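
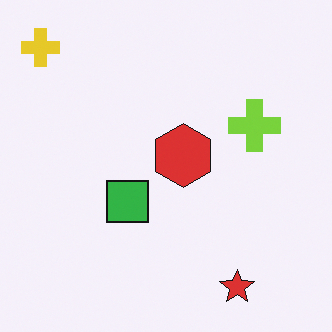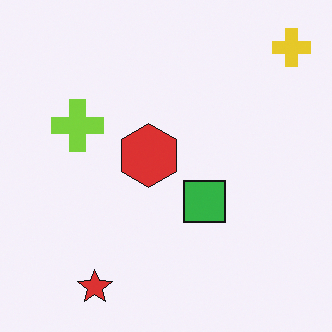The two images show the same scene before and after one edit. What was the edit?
Flipped horizontally (left ↔ right).

The yellow cross is in the top-left of the first image and the top-right of the second — shapes on opposite sides of the vertical midline have swapped in a mirror flip.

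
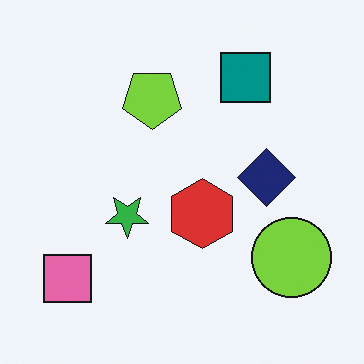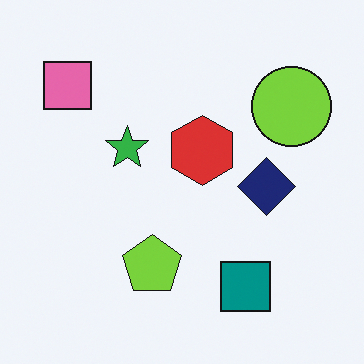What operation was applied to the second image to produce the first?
This is the original image flipped vertically (top ↔ bottom).

The teal square is in the bottom-right of the second image and the top-right of the first — shapes on opposite sides of the horizontal midline have swapped in a mirror flip.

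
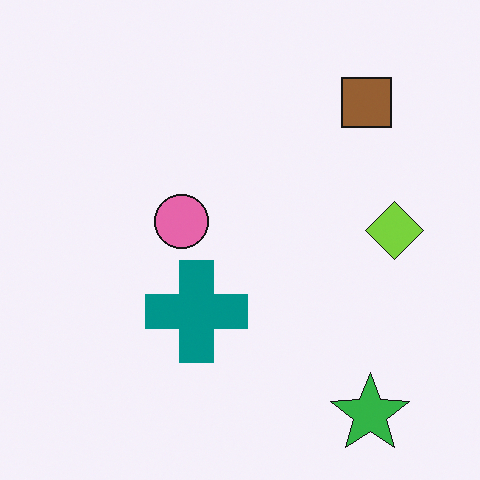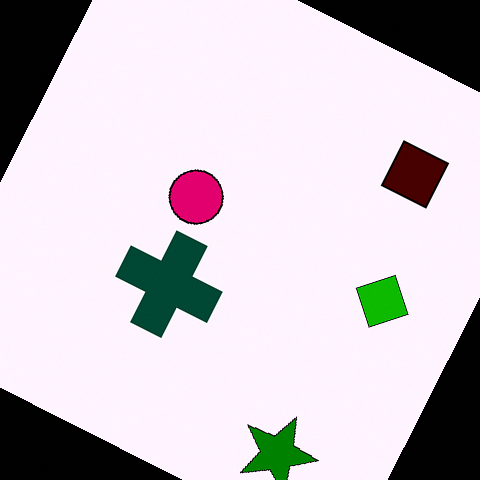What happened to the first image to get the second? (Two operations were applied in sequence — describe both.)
The second image is the first given much higher contrast, then rotated clockwise by a moderate amount.

Tones are pushed away from mid-grey across the whole image — a global contrast change. Every shape is tilted by the same angle and the image corners show triangular fill wedges — a whole-image rotation by a non-right angle.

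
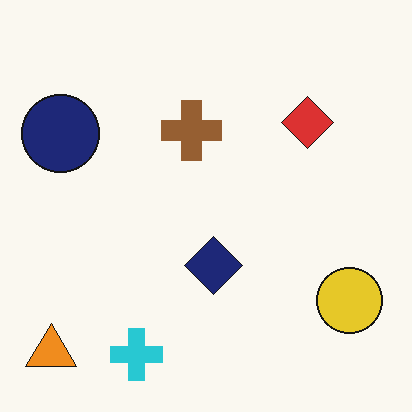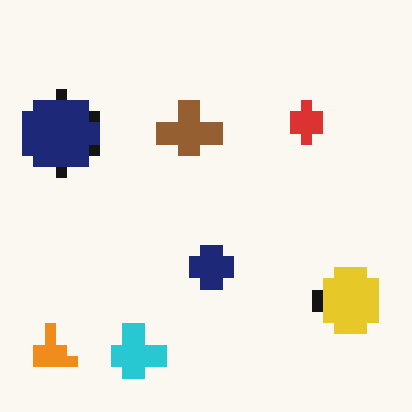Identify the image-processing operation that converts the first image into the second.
It was coarsely pixelated.

Shapes are reduced to large square blocks; fine edges and outlines are lost — a downscale-then-upscale (mosaic) effect.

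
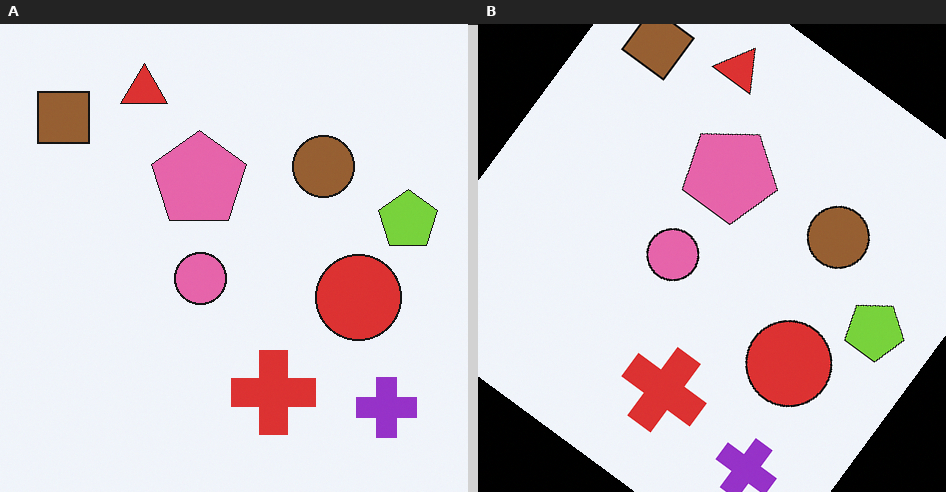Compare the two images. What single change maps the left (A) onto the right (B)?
The image was rotated clockwise by a large amount — several tens of degrees.

Every shape is tilted by the same angle and the image corners show triangular fill wedges — a whole-image rotation by a non-right angle.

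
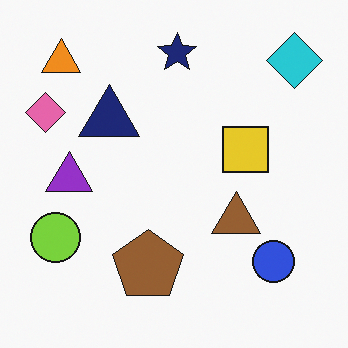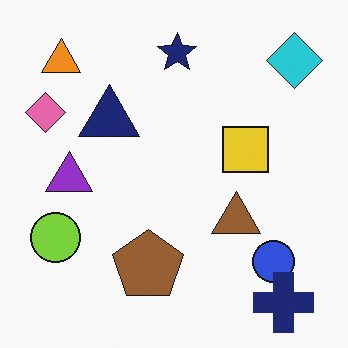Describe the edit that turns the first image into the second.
It was overlaid with an additional navy cross.

A navy cross appears in the second image that is absent from the first.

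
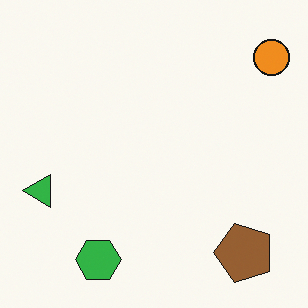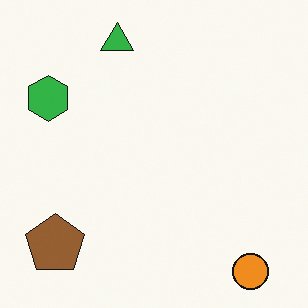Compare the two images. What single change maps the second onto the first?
It was rotated 90° counter-clockwise.

The orange circle sits in the bottom-right of the second image and the top-right of the first — consistent with a whole-image 90° counter-clockwise rotation.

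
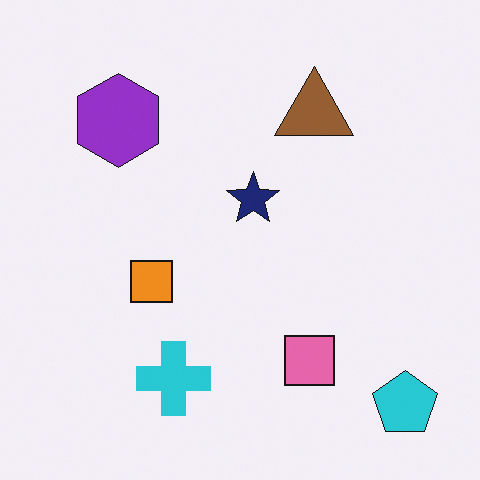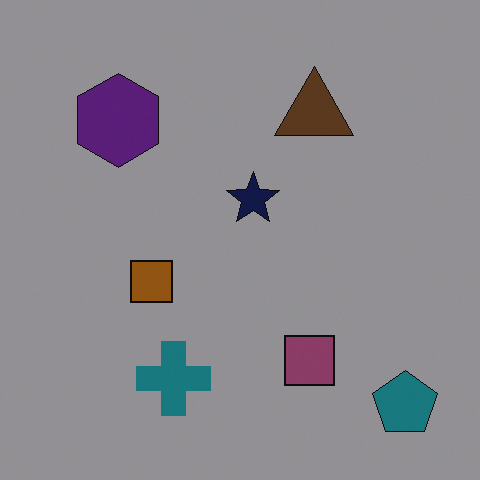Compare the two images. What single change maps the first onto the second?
The image was noticeably darkened.

Every pixel — background and shapes alike — is uniformly darkened.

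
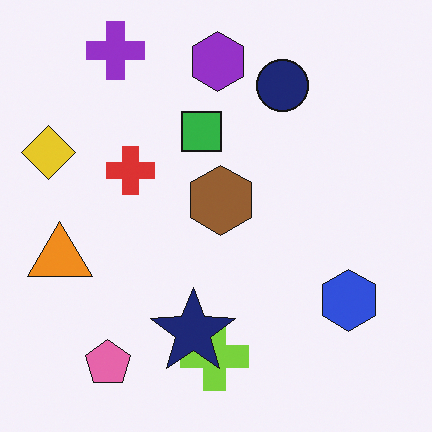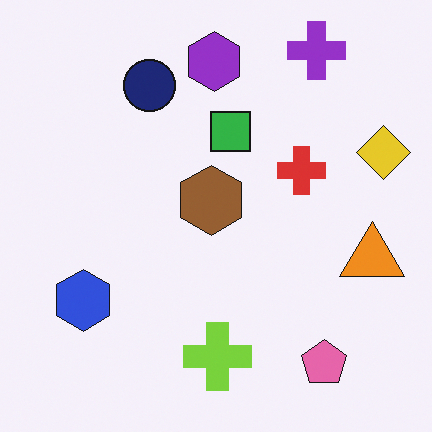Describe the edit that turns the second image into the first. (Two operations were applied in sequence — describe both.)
This is the original image flipped horizontally (left ↔ right), then overlaid with an additional navy star.

The yellow diamond is in the right of the second image and the left of the first — shapes on opposite sides of the vertical midline have swapped in a mirror flip. A navy star appears in the first image that is absent from the second.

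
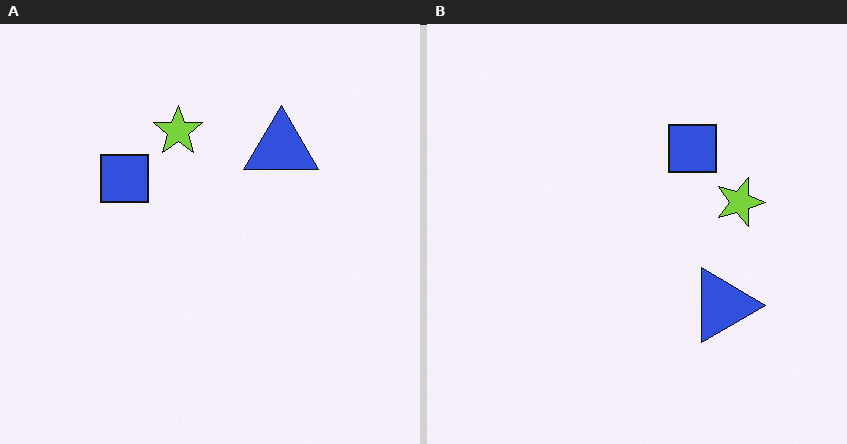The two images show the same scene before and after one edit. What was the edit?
This is the original image rotated 90° clockwise.

The blue triangle sits in the top-right of the left (A) image and the bottom-right of the right (B) — consistent with a whole-image 90° clockwise rotation.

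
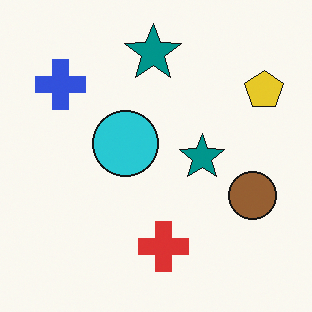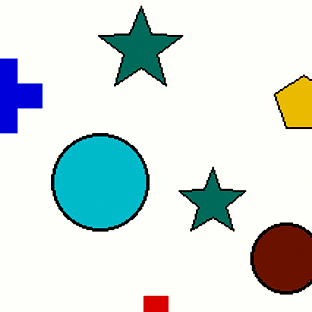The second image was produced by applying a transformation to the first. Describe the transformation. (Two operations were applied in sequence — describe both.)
The image was cropped slightly and scaled back up, then boosted in contrast.

The visible shapes are larger and the field of view is narrower; shapes near the original edges may be partly or wholly outside the frame — a crop-and-rescale. Tones are pushed away from mid-grey across the whole image — a global contrast change.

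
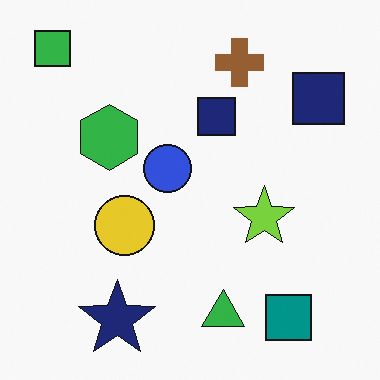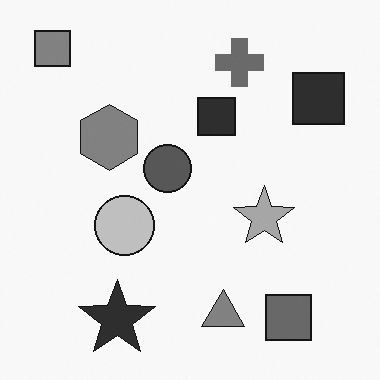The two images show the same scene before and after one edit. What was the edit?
Converted to grayscale.

All color is removed — every shape is now a shade of grey.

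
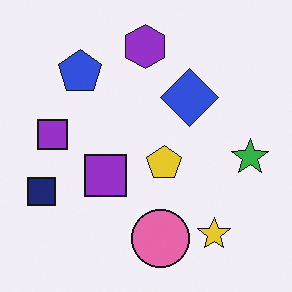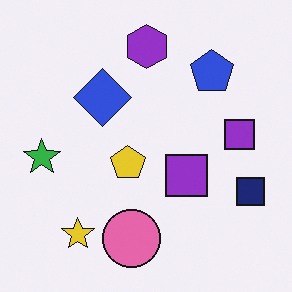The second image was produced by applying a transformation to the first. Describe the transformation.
The transformation is: flipped horizontally (left ↔ right).

The navy square is in the left of the first image and the right of the second — shapes on opposite sides of the vertical midline have swapped in a mirror flip.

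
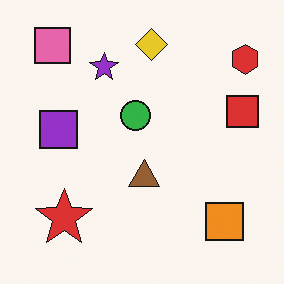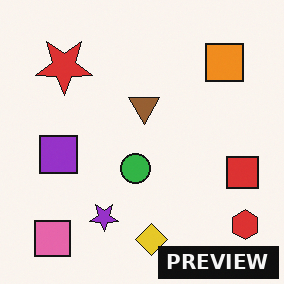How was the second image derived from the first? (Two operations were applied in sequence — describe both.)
The image was flipped vertically (top ↔ bottom), then watermarked with the text "PREVIEW" in the lower-right corner.

The yellow diamond is in the top of the first image and the bottom of the second — shapes on opposite sides of the horizontal midline have swapped in a mirror flip. A dark label reading "PREVIEW" appears in the lower-right corner.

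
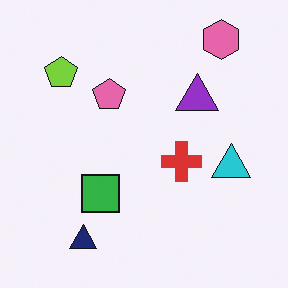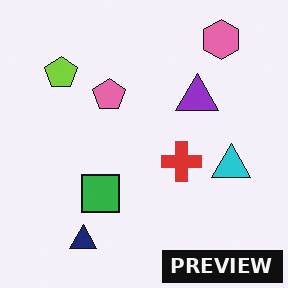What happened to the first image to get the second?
Watermarked with the text "PREVIEW" in the lower-right corner.

A dark label reading "PREVIEW" appears in the lower-right corner.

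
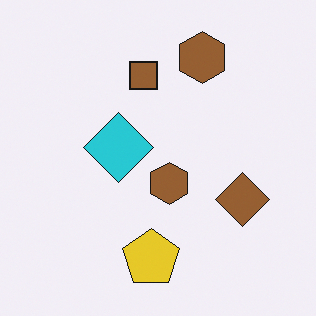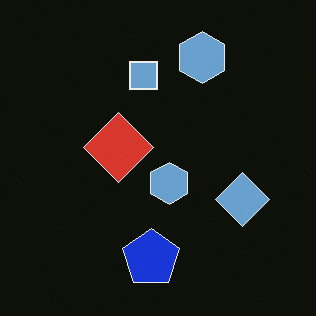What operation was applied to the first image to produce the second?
It was color-inverted (negative).

The light background has become dark and every shape's color is its complement — a photographic negative.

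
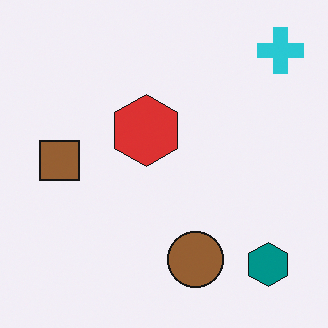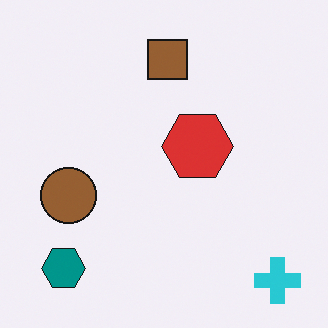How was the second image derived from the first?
Rotated 90° clockwise.

The cyan cross sits in the top-right of the first image and the bottom-right of the second — consistent with a whole-image 90° clockwise rotation.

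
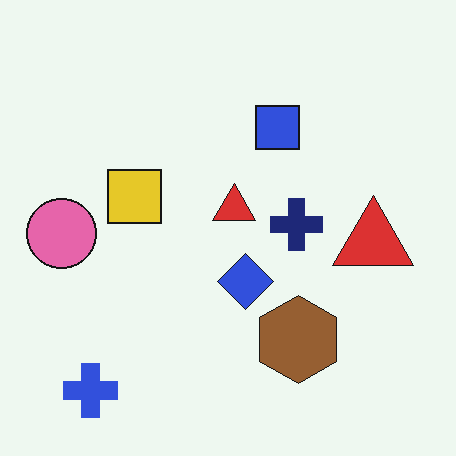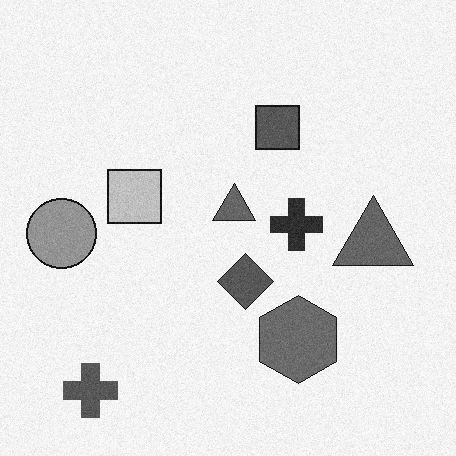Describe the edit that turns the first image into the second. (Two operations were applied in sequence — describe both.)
Degraded with light additive noise, then converted to grayscale.

Random speckle covers the whole image, including the flat background. All color is removed — every shape is now a shade of grey.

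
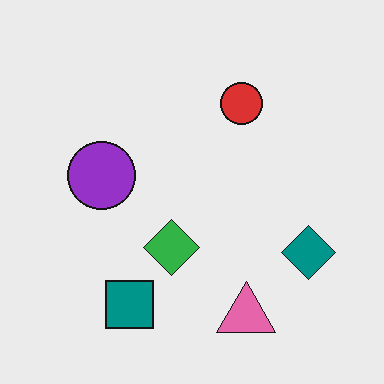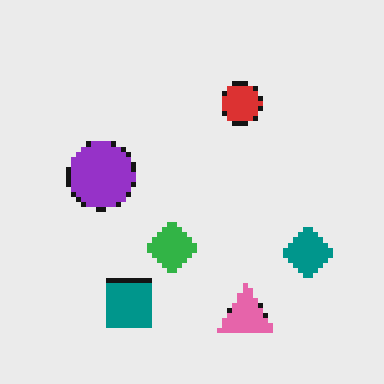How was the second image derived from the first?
It was lightly pixelated (a mild mosaic effect).

Shapes are reduced to large square blocks; fine edges and outlines are lost — a downscale-then-upscale (mosaic) effect.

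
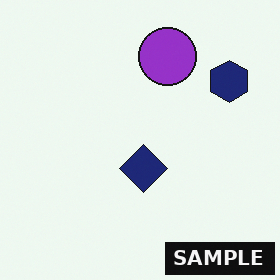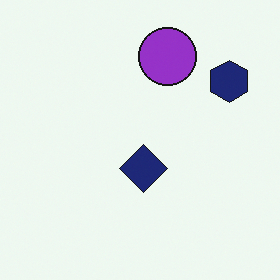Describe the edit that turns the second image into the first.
Watermarked with the text "SAMPLE" in the lower-right corner.

A dark label reading "SAMPLE" appears in the lower-right corner.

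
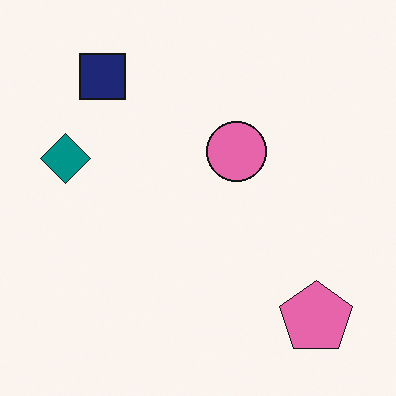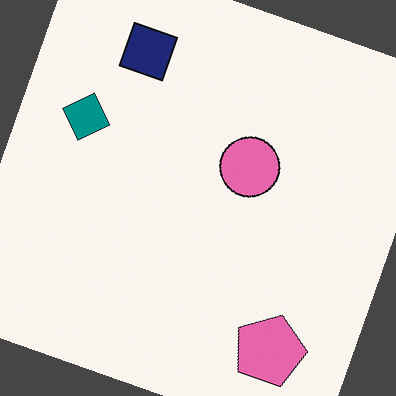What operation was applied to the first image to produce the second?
The second image is the first rotated clockwise by a moderate amount.

Every shape is tilted by the same angle and the image corners show triangular fill wedges — a whole-image rotation by a non-right angle.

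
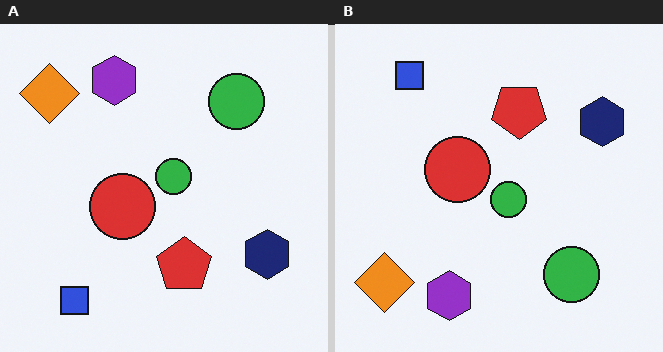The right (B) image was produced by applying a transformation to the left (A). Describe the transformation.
The transformation is: flipped vertically (top ↔ bottom).

The blue square is in the bottom-left of the left (A) image and the top-left of the right (B) — shapes on opposite sides of the horizontal midline have swapped in a mirror flip.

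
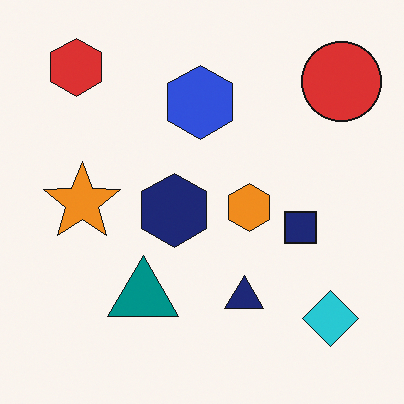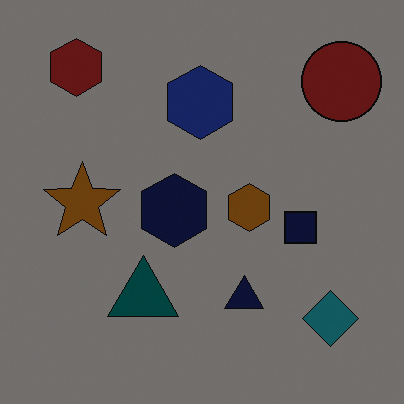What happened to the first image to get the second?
The image was darkened a lot.

Every pixel — background and shapes alike — is uniformly darkened.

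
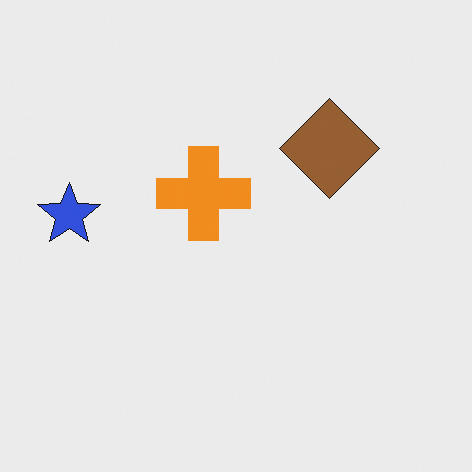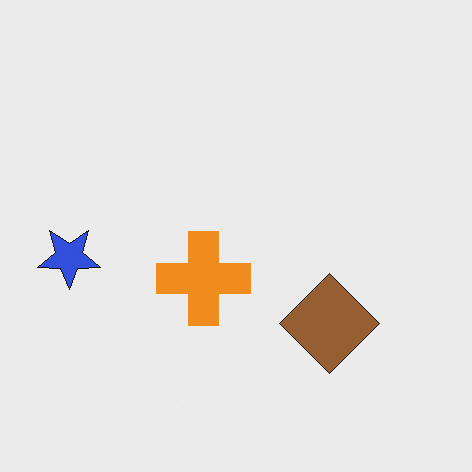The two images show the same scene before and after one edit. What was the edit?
This is the original image flipped vertically (top ↔ bottom).

The brown diamond is in the top-right of the first image and the bottom-right of the second — shapes on opposite sides of the horizontal midline have swapped in a mirror flip.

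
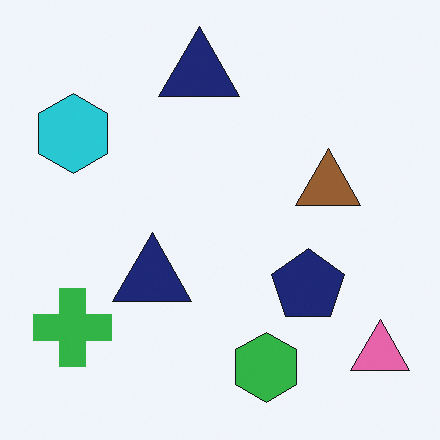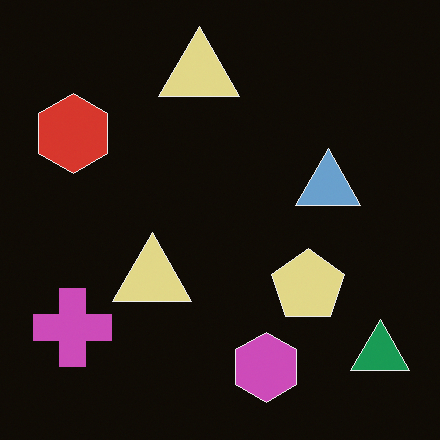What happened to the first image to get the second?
The transformation is: color-inverted (negative).

The light background has become dark and every shape's color is its complement — a photographic negative.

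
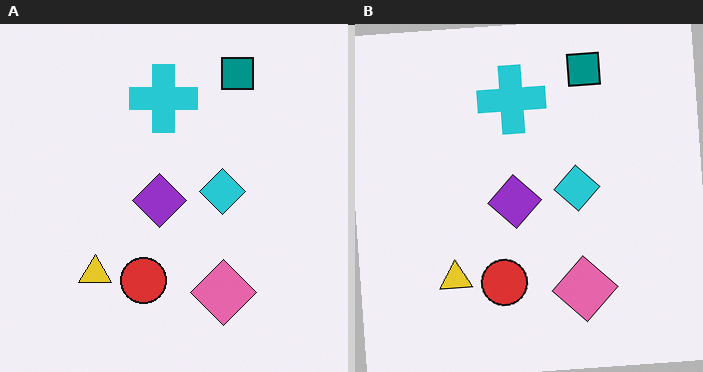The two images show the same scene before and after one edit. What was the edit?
Rotated counter-clockwise by a small amount.

Every shape is tilted by the same angle and the image corners show triangular fill wedges — a whole-image rotation by a non-right angle.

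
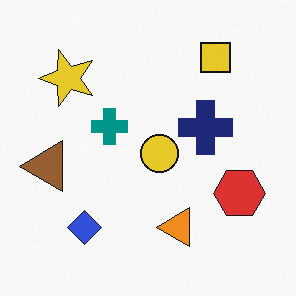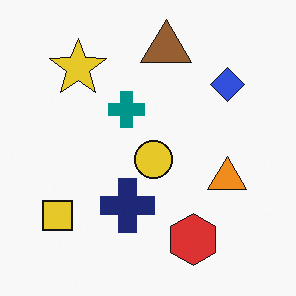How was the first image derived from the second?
The first image is the second transposed (reflected across the top-left ↔ bottom-right diagonal).

Shapes have swapped their row and column positions — what was in the top-right is now in the bottom-left — a diagonal reflection.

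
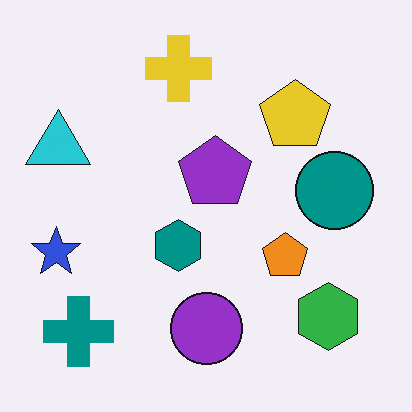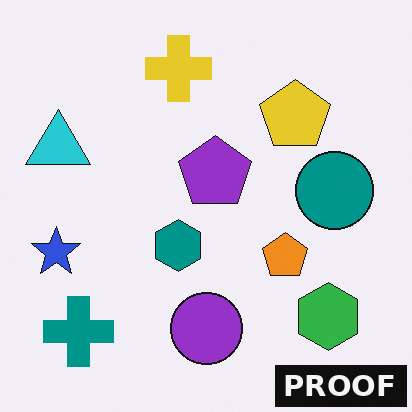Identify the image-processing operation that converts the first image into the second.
The transformation is: watermarked with the text "PROOF" in the lower-right corner.

A dark label reading "PROOF" appears in the lower-right corner.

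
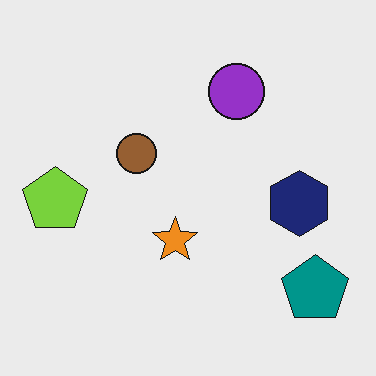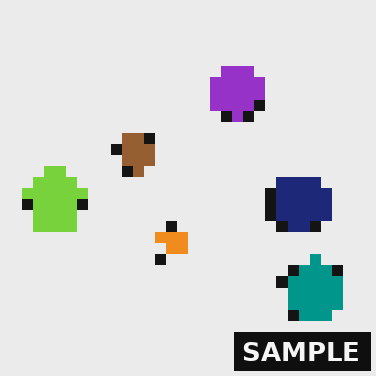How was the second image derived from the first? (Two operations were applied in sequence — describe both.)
It was heavily pixelated into large blocks, then watermarked with the text "SAMPLE" in the lower-right corner.

Shapes are reduced to large square blocks; fine edges and outlines are lost — a downscale-then-upscale (mosaic) effect. A dark label reading "SAMPLE" appears in the lower-right corner.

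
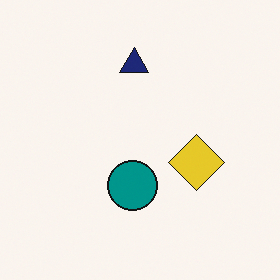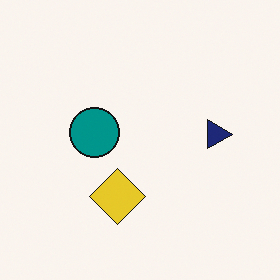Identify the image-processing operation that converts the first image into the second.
The transformation is: rotated 90° clockwise.

The navy triangle sits in the top of the first image and the right of the second — consistent with a whole-image 90° clockwise rotation.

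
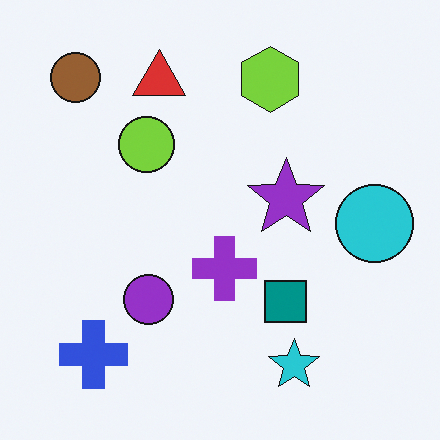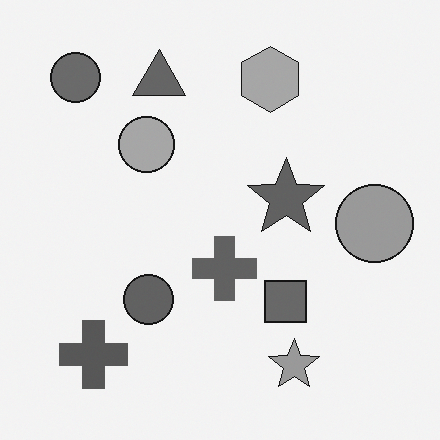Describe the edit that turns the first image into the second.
The second image is the first converted to grayscale.

All color is removed — every shape is now a shade of grey.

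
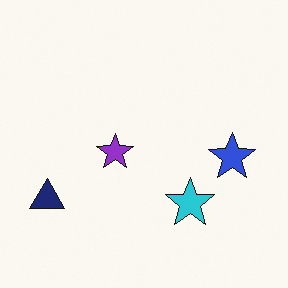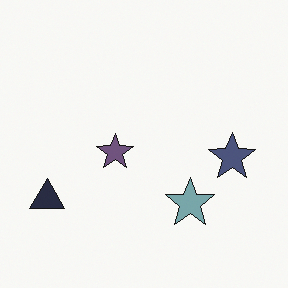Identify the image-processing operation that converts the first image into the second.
The transformation is: made much more muted (saturation change).

All colors are more muted and greyish — a global saturation change.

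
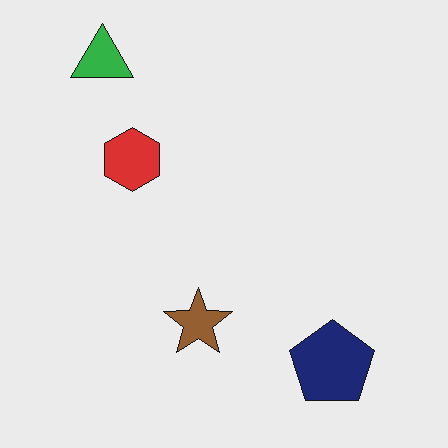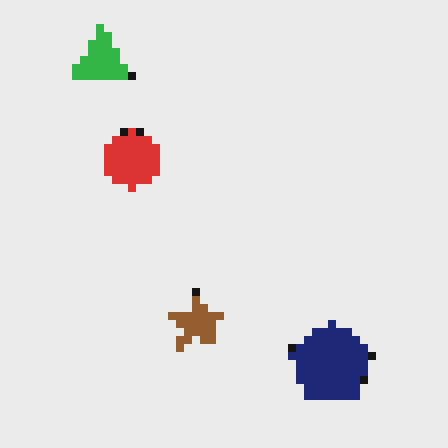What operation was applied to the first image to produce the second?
This is the original image pixelated into visible square blocks.

Shapes are reduced to large square blocks; fine edges and outlines are lost — a downscale-then-upscale (mosaic) effect.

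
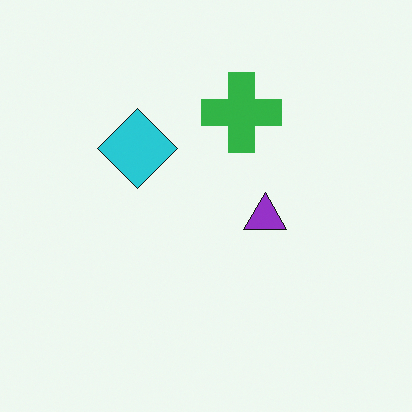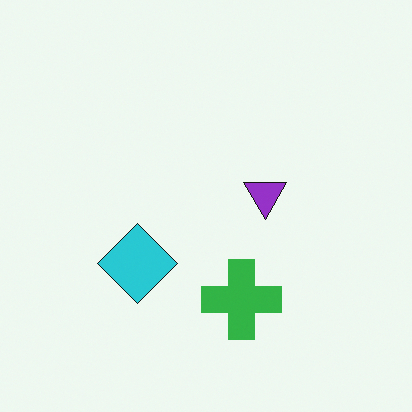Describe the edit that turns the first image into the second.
The second image is the first flipped vertically (top ↔ bottom).

The green cross is in the top of the first image and the bottom of the second — shapes on opposite sides of the horizontal midline have swapped in a mirror flip.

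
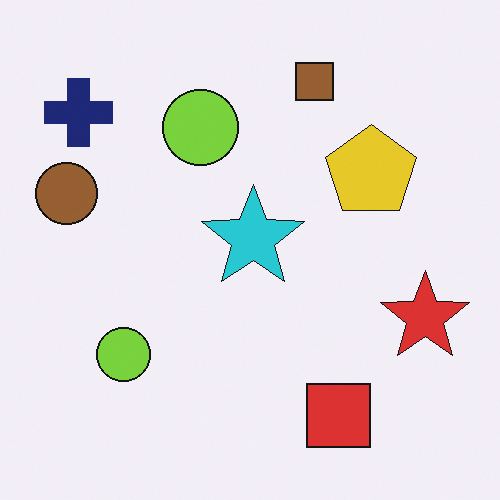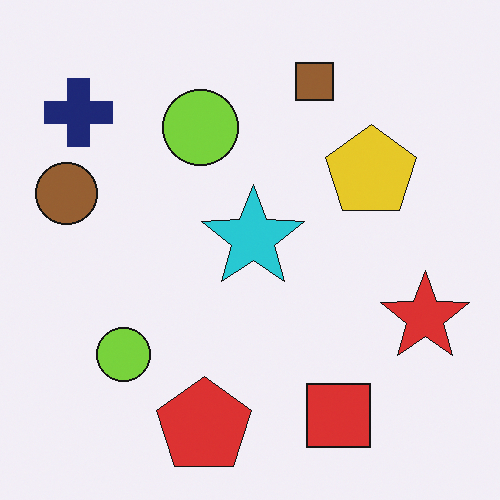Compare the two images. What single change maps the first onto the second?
Overlaid with an additional red pentagon.

A red pentagon appears in the second image that is absent from the first.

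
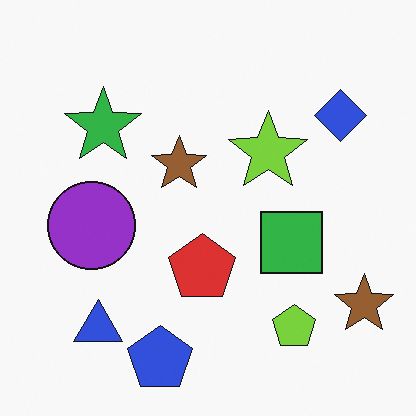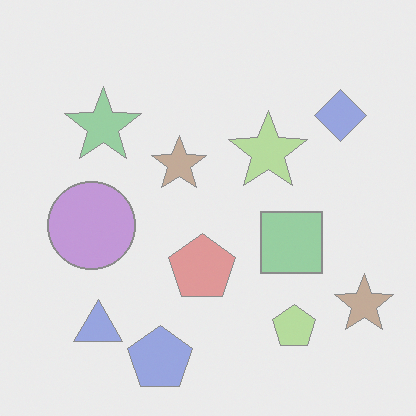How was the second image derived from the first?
It was given much lower contrast.

Tones are pushed toward mid-grey across the whole image — a global contrast change.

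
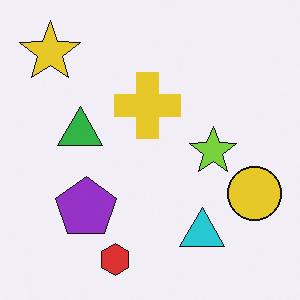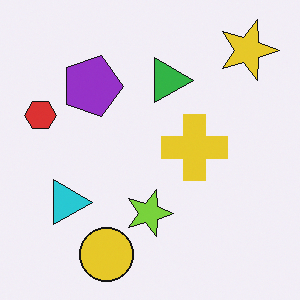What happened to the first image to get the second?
The second image is the first rotated 90° clockwise.

The yellow star sits in the top-left of the first image and the top-right of the second — consistent with a whole-image 90° clockwise rotation.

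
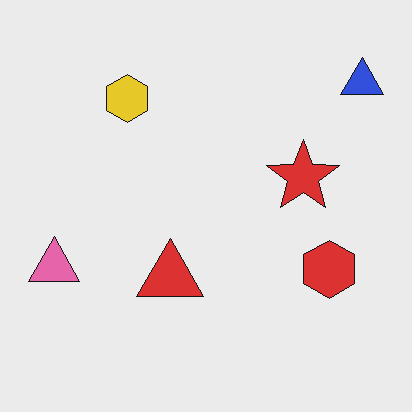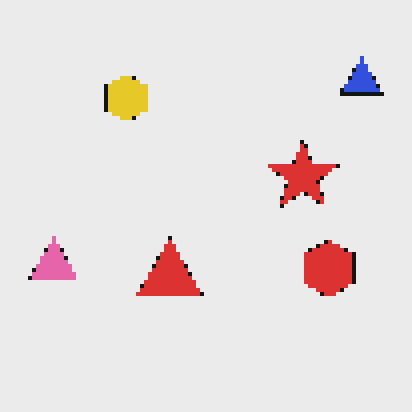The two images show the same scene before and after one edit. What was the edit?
Mildly pixelated.

Shapes are reduced to large square blocks; fine edges and outlines are lost — a downscale-then-upscale (mosaic) effect.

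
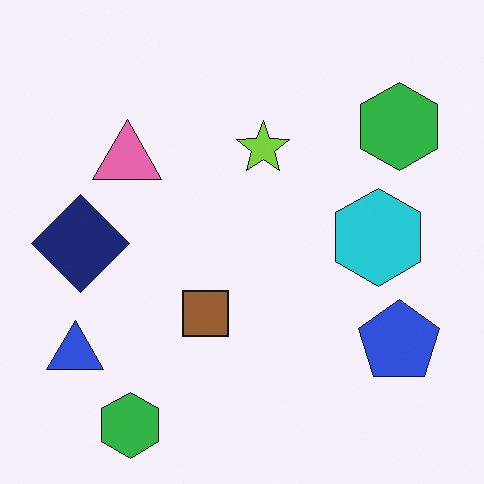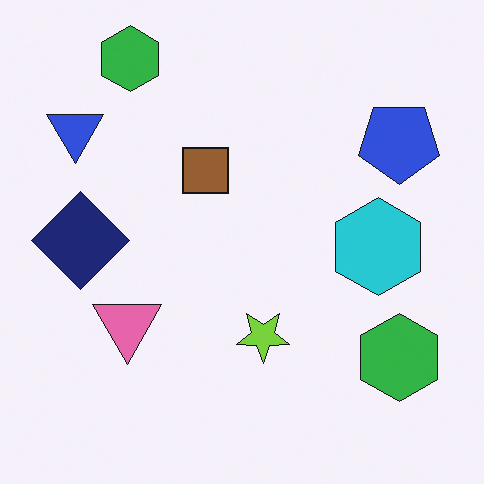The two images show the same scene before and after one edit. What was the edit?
The second image is the first flipped vertically (top ↔ bottom).

The blue triangle is in the bottom-left of the first image and the top-left of the second — shapes on opposite sides of the horizontal midline have swapped in a mirror flip.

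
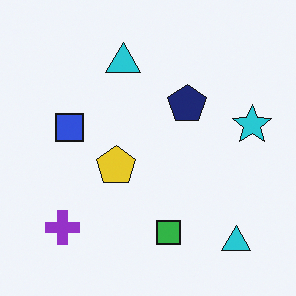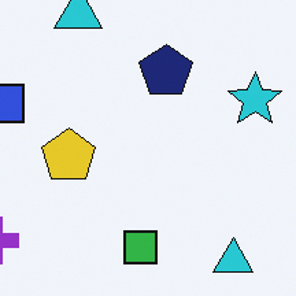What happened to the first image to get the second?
The transformation is: cropped slightly and scaled back up.

The visible shapes are larger and the field of view is narrower; shapes near the original edges may be partly or wholly outside the frame — a crop-and-rescale.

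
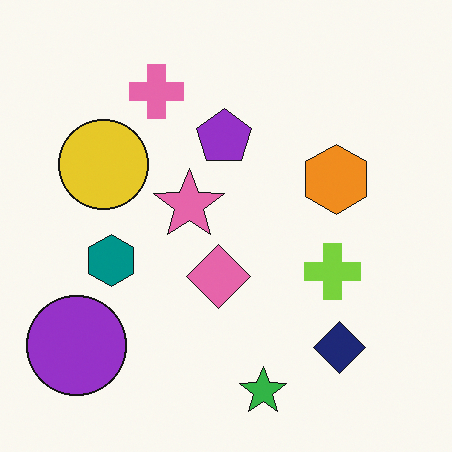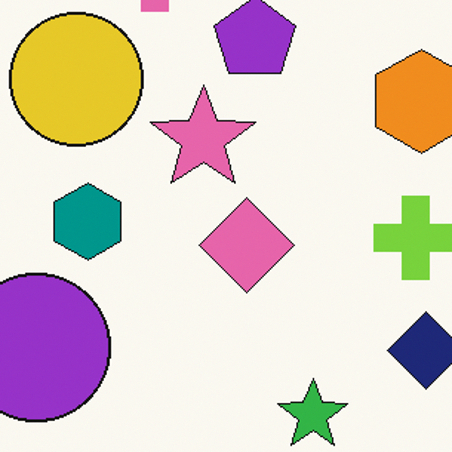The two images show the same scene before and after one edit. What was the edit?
This is the original image cropped slightly and scaled back up.

The visible shapes are larger and the field of view is narrower; shapes near the original edges may be partly or wholly outside the frame — a crop-and-rescale.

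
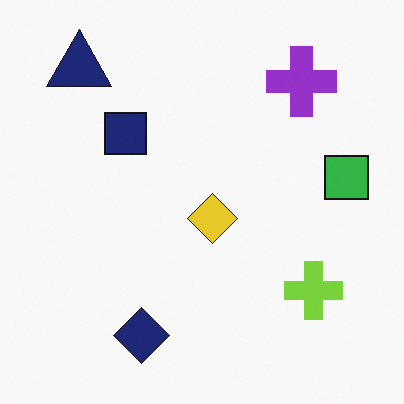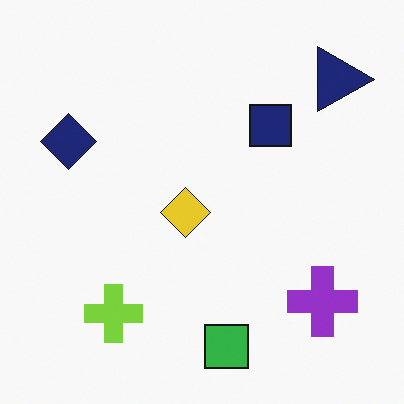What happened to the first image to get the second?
The image was rotated 90° clockwise.

The navy triangle sits in the top-left of the first image and the top-right of the second — consistent with a whole-image 90° clockwise rotation.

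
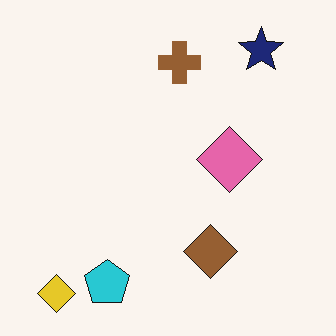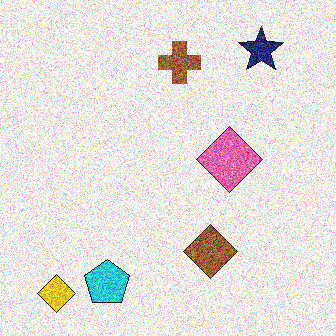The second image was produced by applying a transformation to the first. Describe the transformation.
The image was degraded with a thick layer of grain.

Random speckle covers the whole image, including the flat background.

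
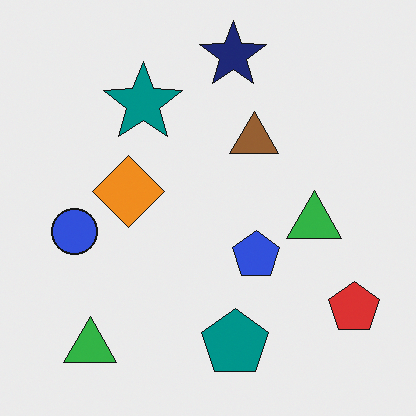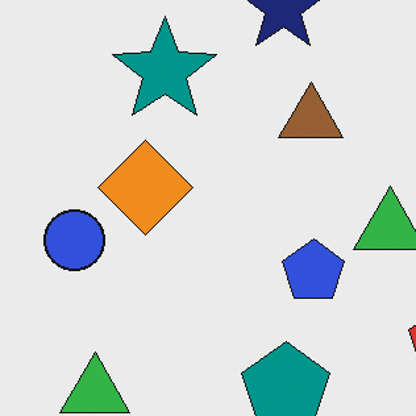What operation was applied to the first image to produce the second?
Cropped slightly and scaled back up.

The visible shapes are larger and the field of view is narrower; shapes near the original edges may be partly or wholly outside the frame — a crop-and-rescale.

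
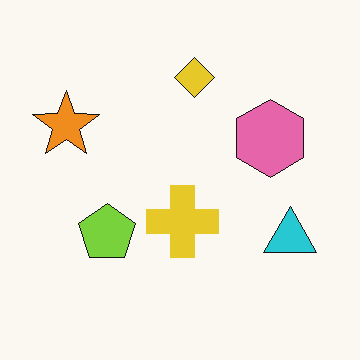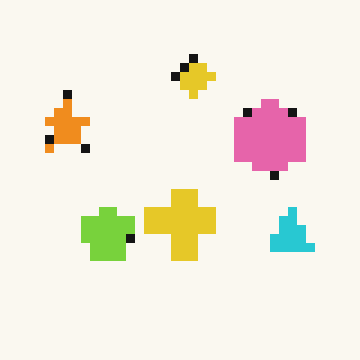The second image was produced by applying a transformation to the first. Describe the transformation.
The transformation is: heavily pixelated into large blocks.

Shapes are reduced to large square blocks; fine edges and outlines are lost — a downscale-then-upscale (mosaic) effect.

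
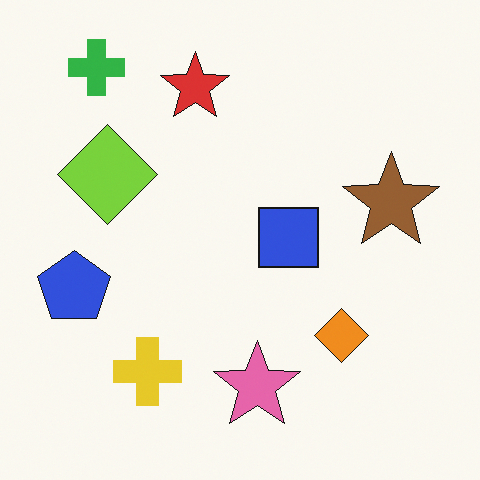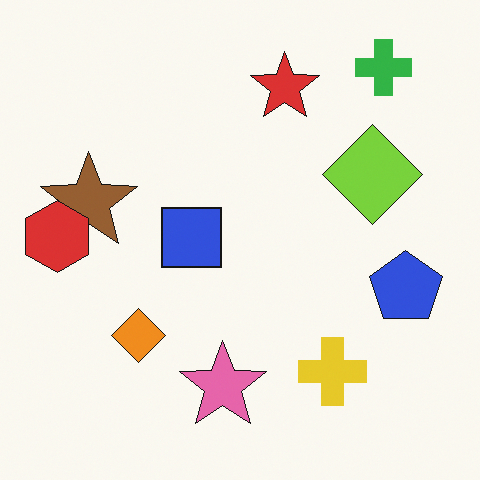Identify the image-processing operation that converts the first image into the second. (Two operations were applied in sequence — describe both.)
This is the original image flipped horizontally (left ↔ right), then overlaid with an additional red hexagon.

The blue pentagon is in the left of the first image and the right of the second — shapes on opposite sides of the vertical midline have swapped in a mirror flip. A red hexagon appears in the second image that is absent from the first.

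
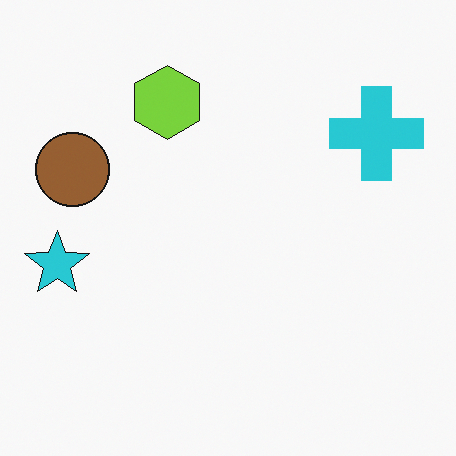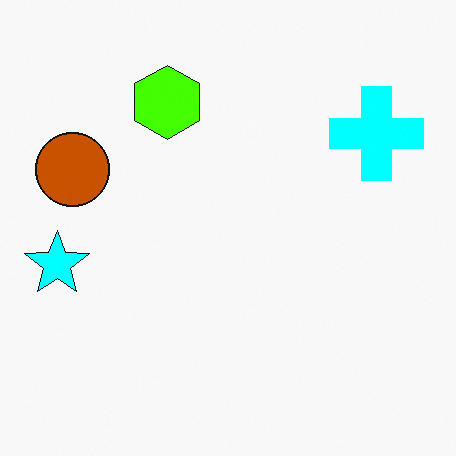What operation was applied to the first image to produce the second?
Made much more vivid (saturation change).

All colors are more vivid — a global saturation change.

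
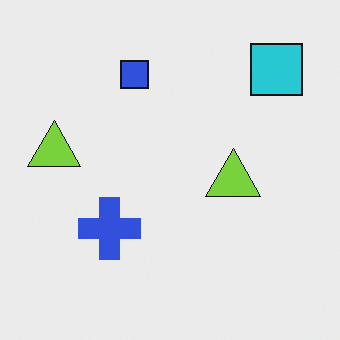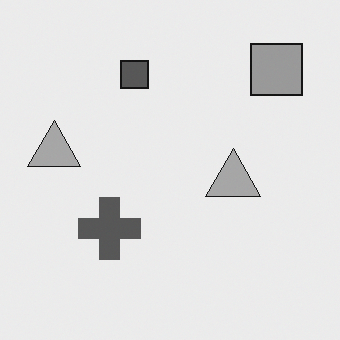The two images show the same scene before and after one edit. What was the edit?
Converted to grayscale.

All color is removed — every shape is now a shade of grey.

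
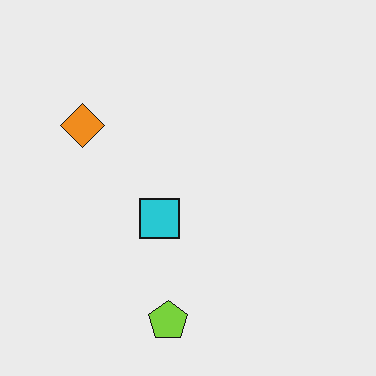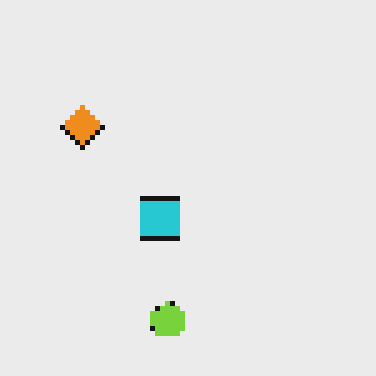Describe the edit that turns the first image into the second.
The second image is the first mildly pixelated.

Shapes are reduced to large square blocks; fine edges and outlines are lost — a downscale-then-upscale (mosaic) effect.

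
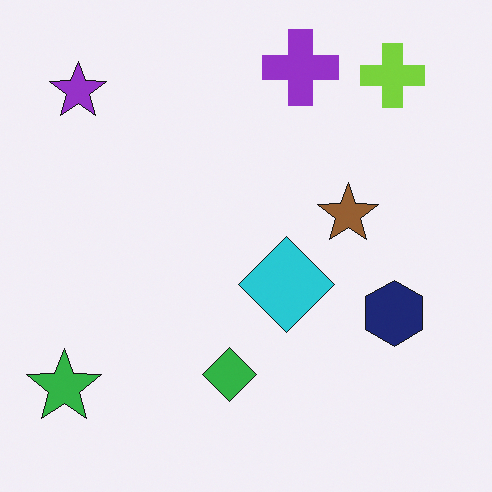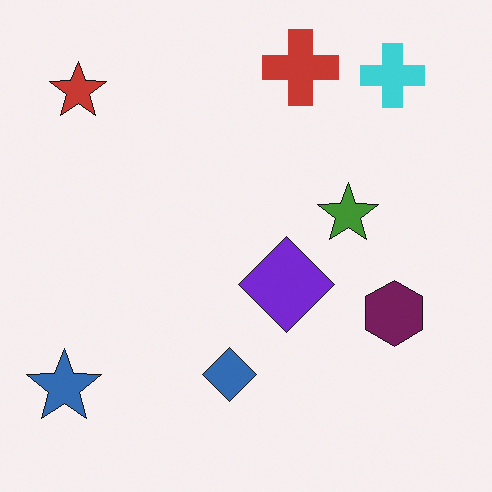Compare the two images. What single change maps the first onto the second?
The image was hue-shifted by a moderate amount.

Every shape's color has rotated by the same amount around the hue wheel — a uniform hue shift.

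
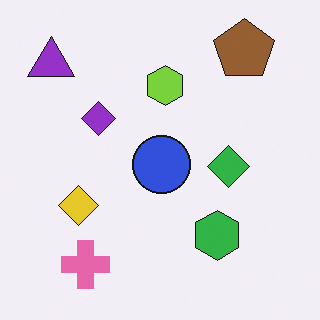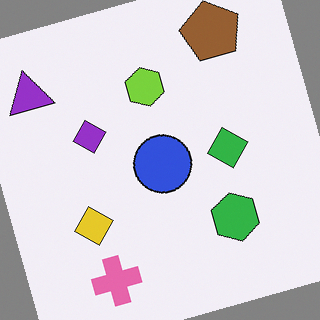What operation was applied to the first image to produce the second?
This is the original image rotated counter-clockwise by a moderate amount.

Every shape is tilted by the same angle and the image corners show triangular fill wedges — a whole-image rotation by a non-right angle.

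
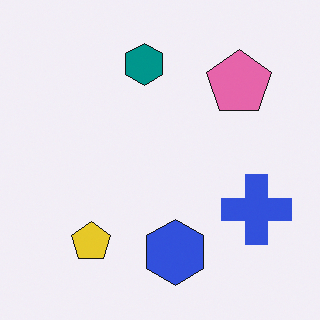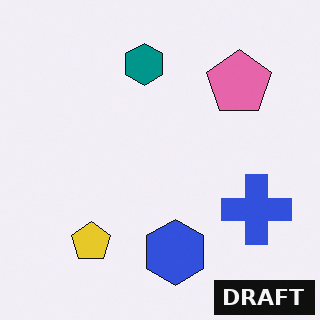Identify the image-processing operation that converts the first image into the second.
Watermarked with the text "DRAFT" in the lower-right corner.

A dark label reading "DRAFT" appears in the lower-right corner.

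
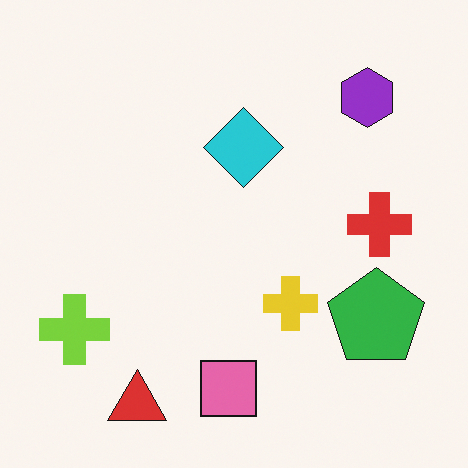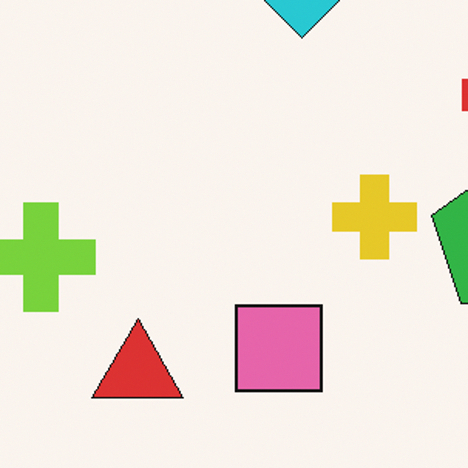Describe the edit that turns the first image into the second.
The transformation is: cropped slightly and scaled back up.

The visible shapes are larger and the field of view is narrower; shapes near the original edges may be partly or wholly outside the frame — a crop-and-rescale.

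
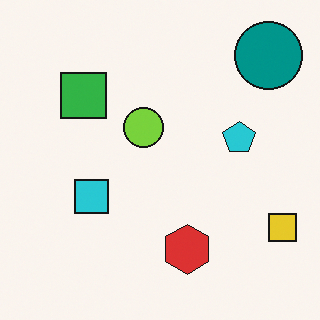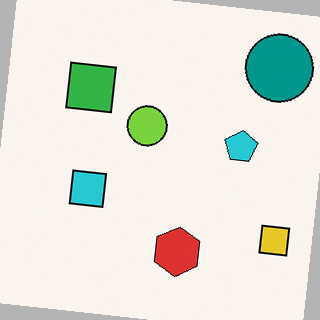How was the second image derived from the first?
The second image is the first rotated clockwise by a few degrees.

Every shape is tilted by the same angle and the image corners show triangular fill wedges — a whole-image rotation by a non-right angle.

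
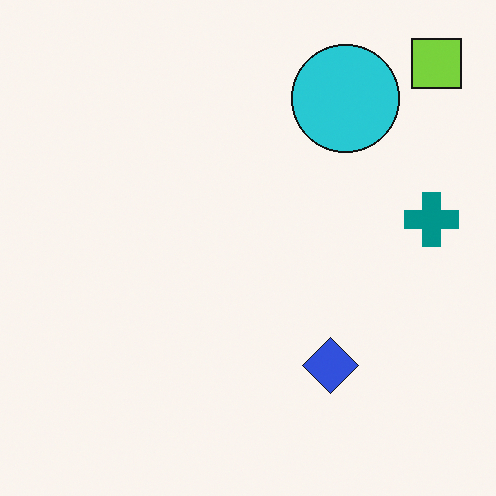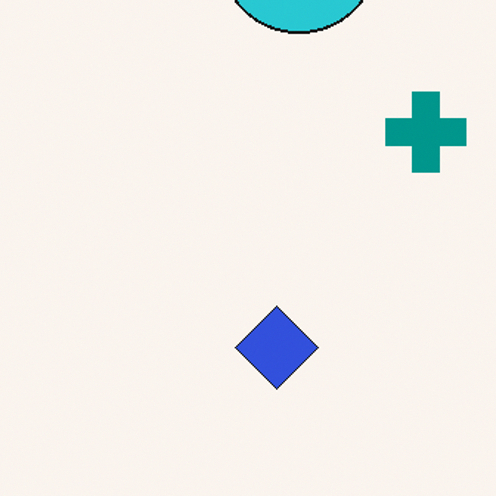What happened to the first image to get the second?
The transformation is: cropped slightly and scaled back up.

The visible shapes are larger and the field of view is narrower; shapes near the original edges may be partly or wholly outside the frame — a crop-and-rescale.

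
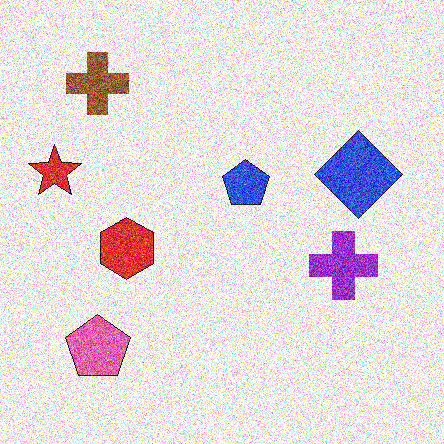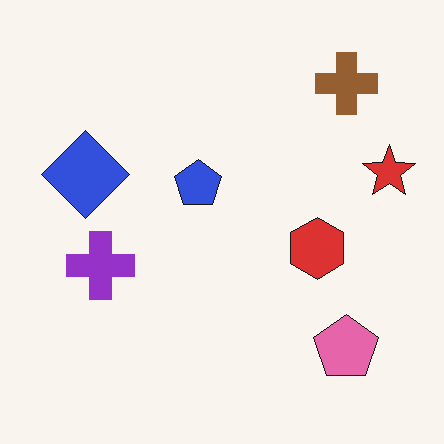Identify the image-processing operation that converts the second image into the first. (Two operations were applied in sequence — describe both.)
The image was degraded with heavy additive noise, then flipped horizontally (left ↔ right).

Random speckle covers the whole image, including the flat background. The red star is in the right of the second image and the left of the first — shapes on opposite sides of the vertical midline have swapped in a mirror flip.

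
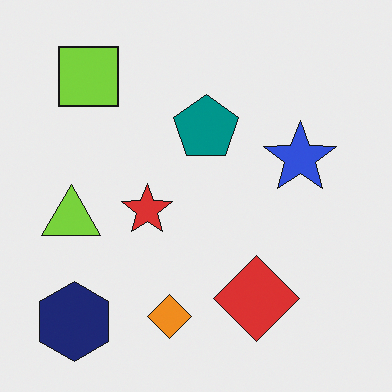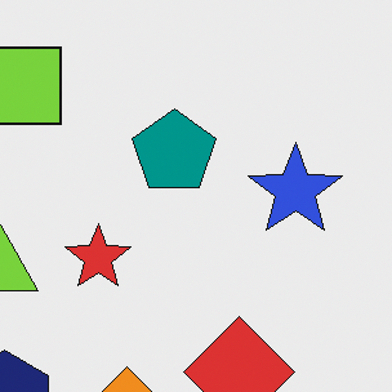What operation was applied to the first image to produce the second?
The second image is the first cropped to a modestly smaller region and rescaled.

The visible shapes are larger and the field of view is narrower; shapes near the original edges may be partly or wholly outside the frame — a crop-and-rescale.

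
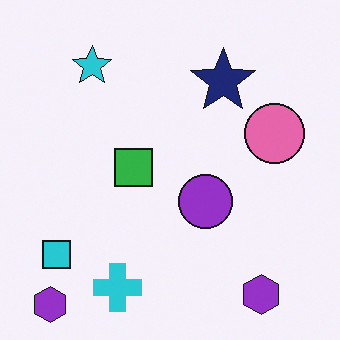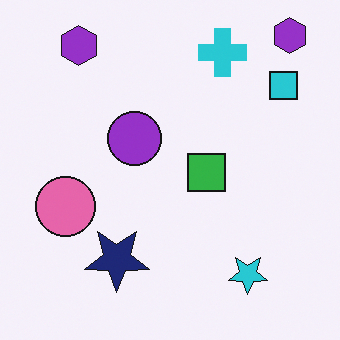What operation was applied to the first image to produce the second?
Rotated 180°.

The cyan square sits in the bottom-left of the first image and the top-right of the second — consistent with a whole-image 180° rotation.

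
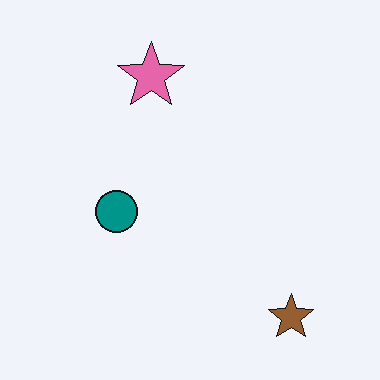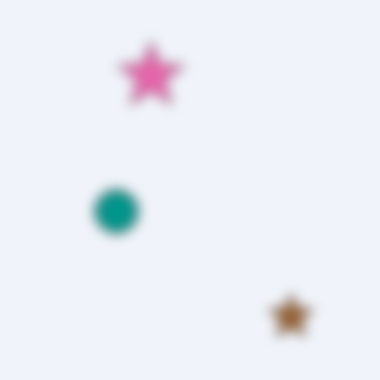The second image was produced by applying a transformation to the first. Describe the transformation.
Strongly gaussian-blurred.

Shape edges and outlines are uniformly softened across the whole image.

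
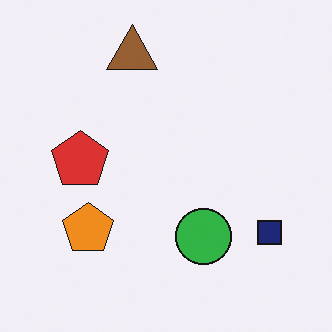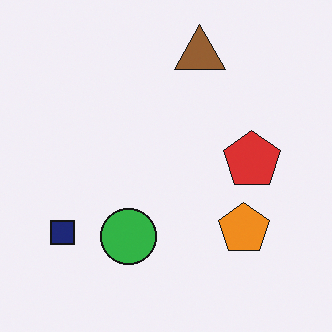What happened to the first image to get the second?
The transformation is: flipped horizontally (left ↔ right).

The navy square is in the bottom-right of the first image and the bottom-left of the second — shapes on opposite sides of the vertical midline have swapped in a mirror flip.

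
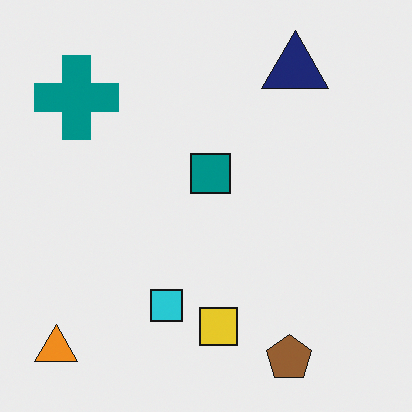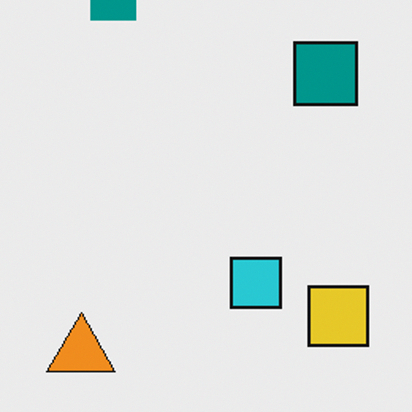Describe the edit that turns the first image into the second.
The transformation is: cropped slightly and scaled back up.

The visible shapes are larger and the field of view is narrower; shapes near the original edges may be partly or wholly outside the frame — a crop-and-rescale.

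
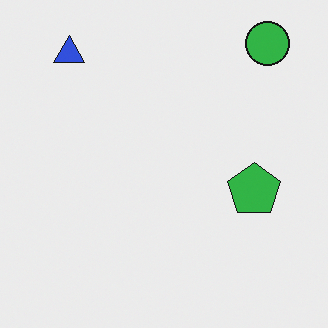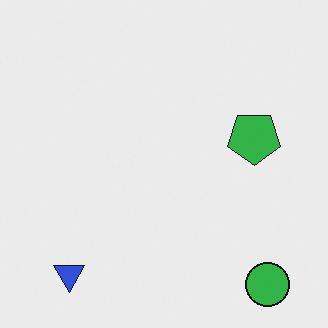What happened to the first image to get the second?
The image was flipped vertically (top ↔ bottom).

The green circle is in the top-right of the first image and the bottom-right of the second — shapes on opposite sides of the horizontal midline have swapped in a mirror flip.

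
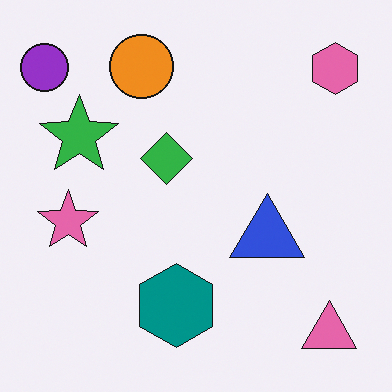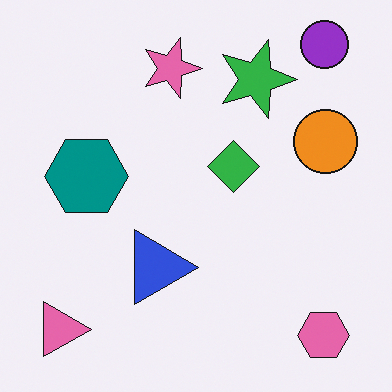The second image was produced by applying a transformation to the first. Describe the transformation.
Rotated 90° clockwise.

The purple circle sits in the top-left of the first image and the top-right of the second — consistent with a whole-image 90° clockwise rotation.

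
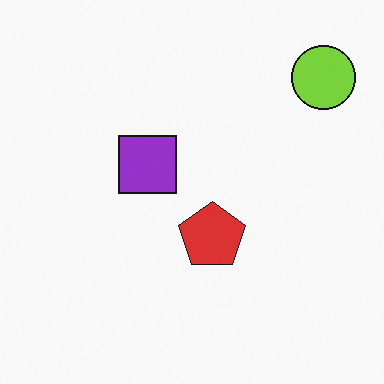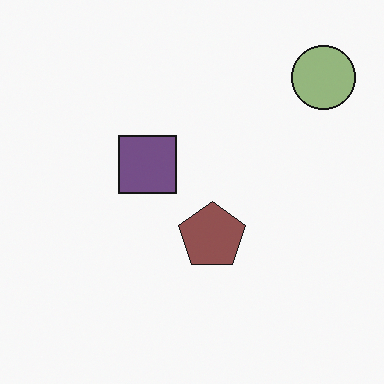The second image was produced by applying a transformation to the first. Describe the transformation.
This is the original image heavily desaturated.

All colors are more muted and greyish — a global saturation change.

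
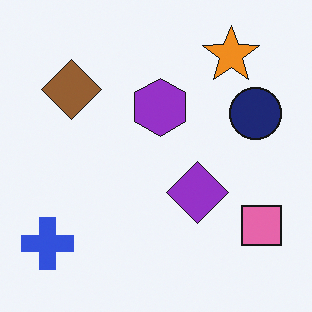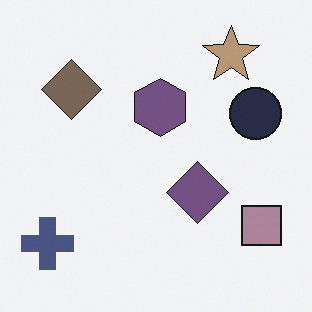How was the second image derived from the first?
The image was made much more muted (saturation change).

All colors are more muted and greyish — a global saturation change.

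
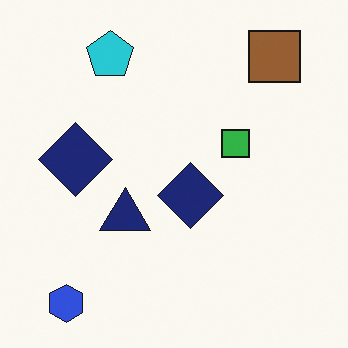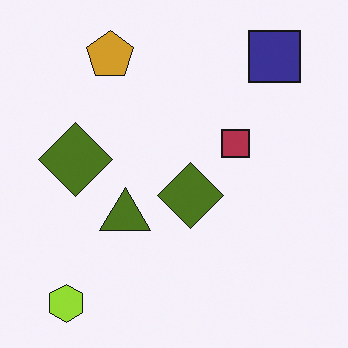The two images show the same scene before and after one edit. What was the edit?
The second image is the first hue-shifted by a large amount.

Every shape's color has rotated by the same amount around the hue wheel — a uniform hue shift.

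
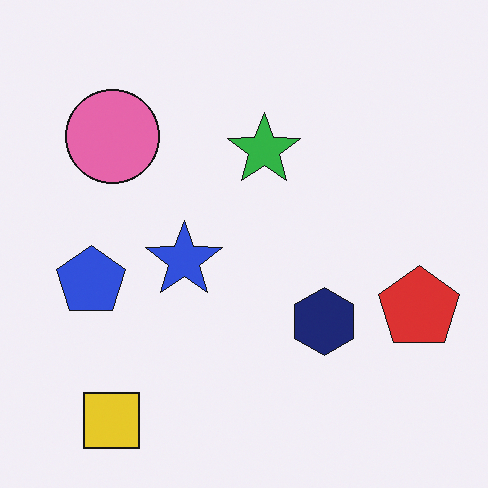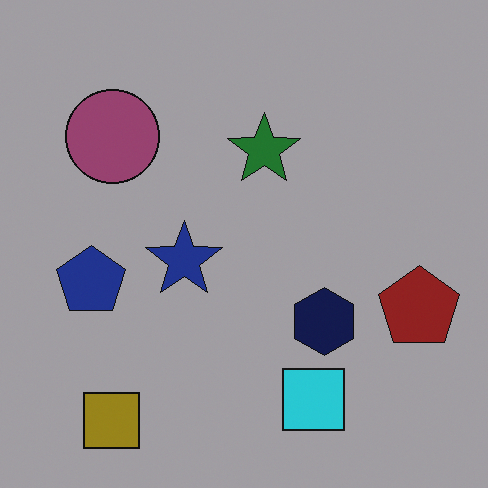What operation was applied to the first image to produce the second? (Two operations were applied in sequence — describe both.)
The image was darkened a lot, then overlaid with an additional cyan square.

Every pixel — background and shapes alike — is uniformly darkened. A cyan square appears in the second image that is absent from the first.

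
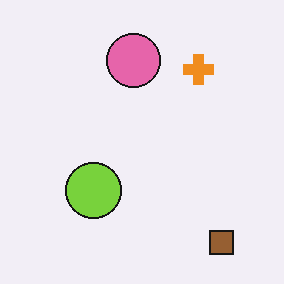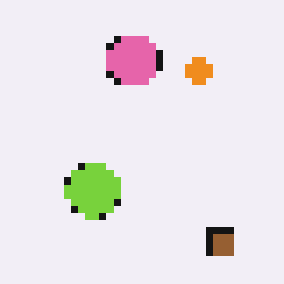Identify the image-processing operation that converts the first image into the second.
Pixelated into visible square blocks.

Shapes are reduced to large square blocks; fine edges and outlines are lost — a downscale-then-upscale (mosaic) effect.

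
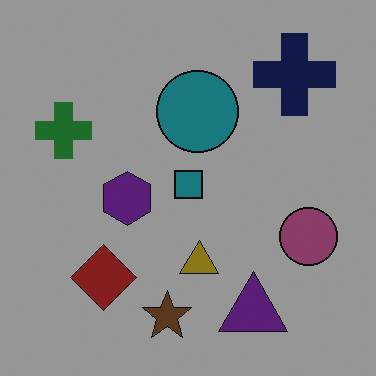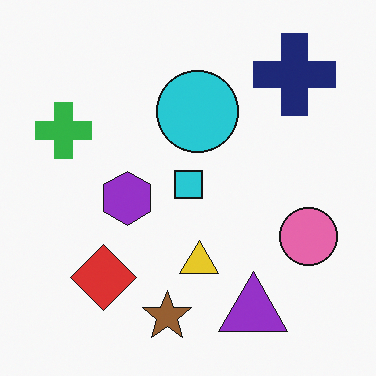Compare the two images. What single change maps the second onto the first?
The first image is the second substantially darkened.

Every pixel — background and shapes alike — is uniformly darkened.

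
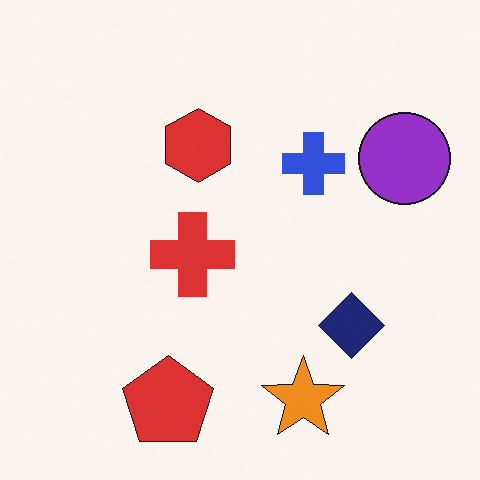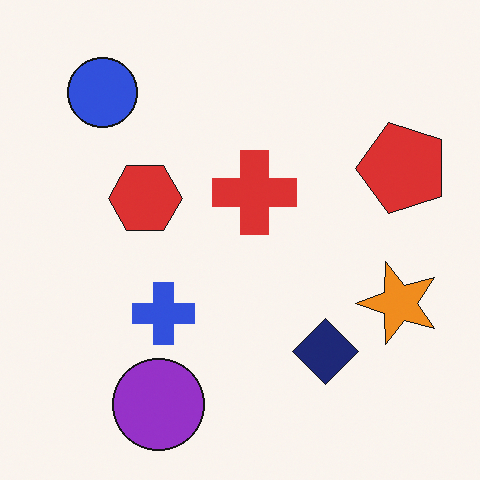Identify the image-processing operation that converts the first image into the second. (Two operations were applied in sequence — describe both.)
The transformation is: transposed (reflected across the top-left ↔ bottom-right diagonal), then overlaid with an additional blue circle.

Shapes have swapped their row and column positions — what was in the top-right is now in the bottom-left — a diagonal reflection. A blue circle appears in the second image that is absent from the first.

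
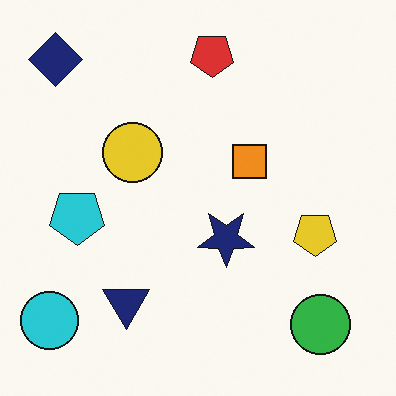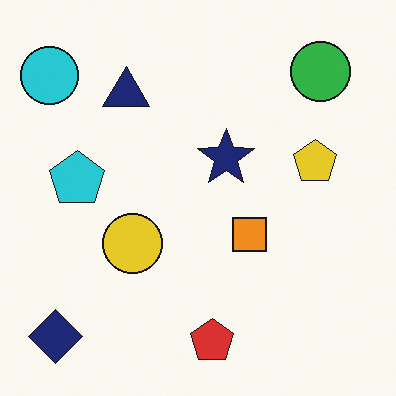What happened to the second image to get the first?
This is the original image flipped vertically (top ↔ bottom).

The red pentagon is in the bottom of the second image and the top of the first — shapes on opposite sides of the horizontal midline have swapped in a mirror flip.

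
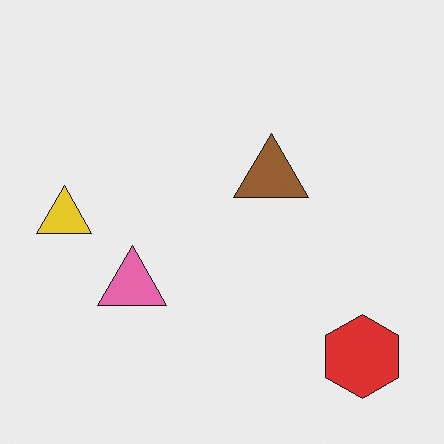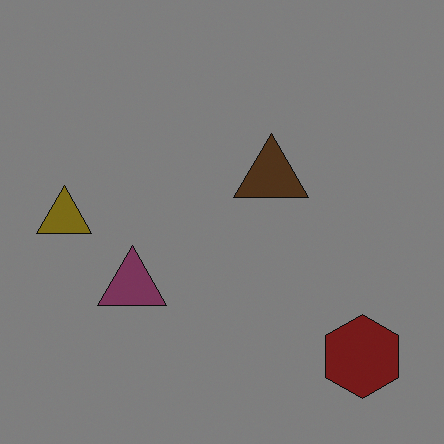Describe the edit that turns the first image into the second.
The transformation is: substantially darkened.

Every pixel — background and shapes alike — is uniformly darkened.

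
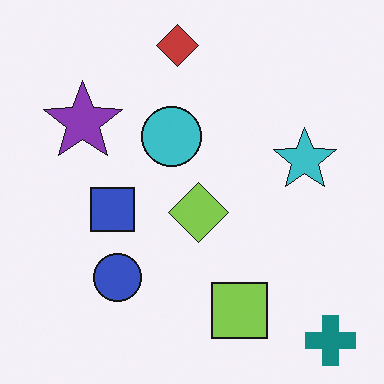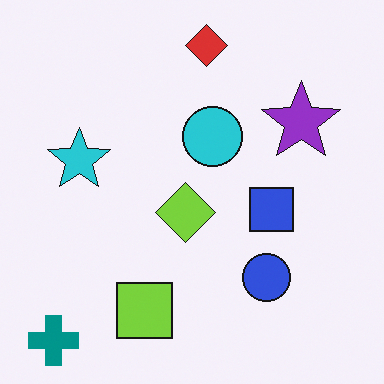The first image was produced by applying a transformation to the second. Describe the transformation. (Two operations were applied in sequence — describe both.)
The image was slightly desaturated, then flipped horizontally (left ↔ right).

All colors are more muted and greyish — a global saturation change. The teal cross is in the bottom-left of the second image and the bottom-right of the first — shapes on opposite sides of the vertical midline have swapped in a mirror flip.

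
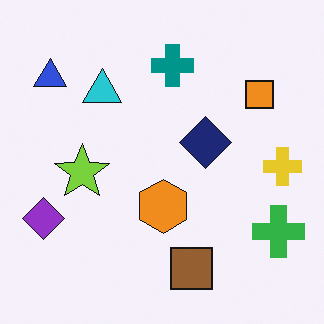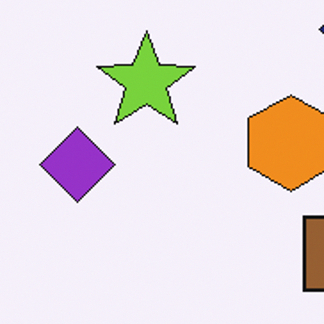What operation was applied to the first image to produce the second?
The transformation is: cropped tightly and scaled back up.

The visible shapes are larger and the field of view is narrower; shapes near the original edges may be partly or wholly outside the frame — a crop-and-rescale.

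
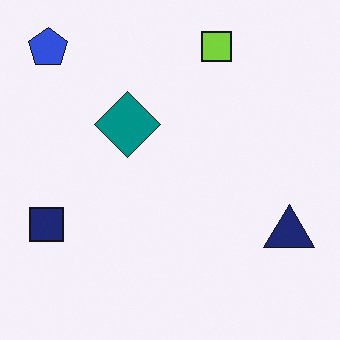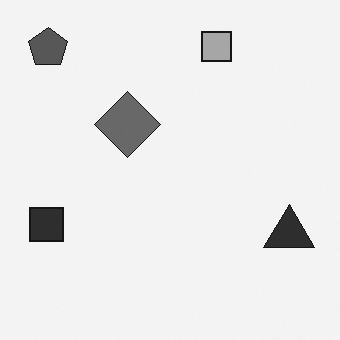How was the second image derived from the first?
It was converted to grayscale.

All color is removed — every shape is now a shade of grey.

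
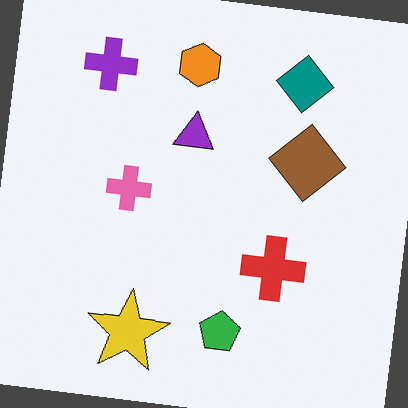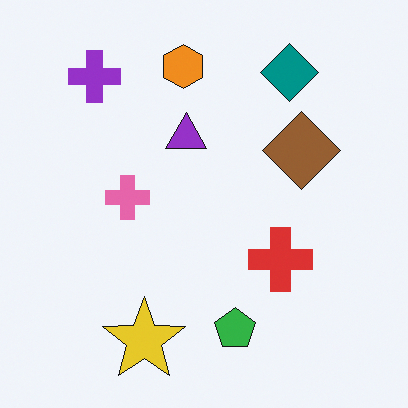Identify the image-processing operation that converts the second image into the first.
The transformation is: rotated clockwise by a few degrees.

Every shape is tilted by the same angle and the image corners show triangular fill wedges — a whole-image rotation by a non-right angle.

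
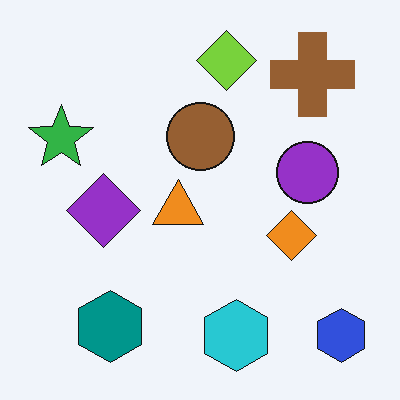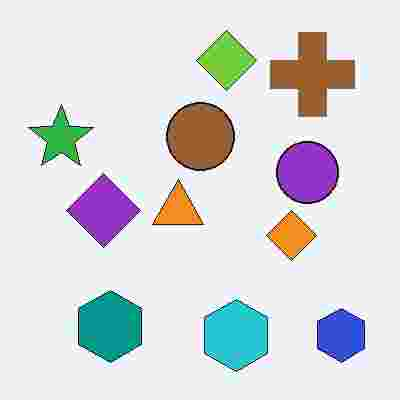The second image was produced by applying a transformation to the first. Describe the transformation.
This is the original image degraded with heavy JPEG compression.

Blocky 8×8 compression artifacts appear around shape edges and the flat background shows ringing — characteristic JPEG degradation.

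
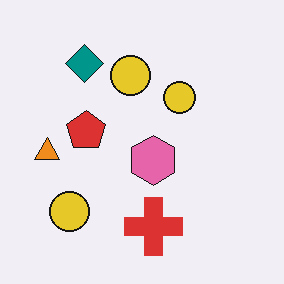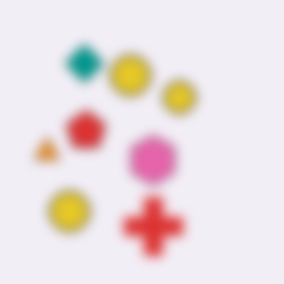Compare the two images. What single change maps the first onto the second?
The transformation is: heavily blurred.

Shape edges and outlines are uniformly softened across the whole image.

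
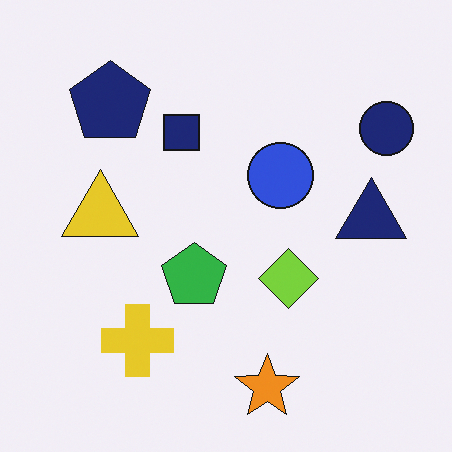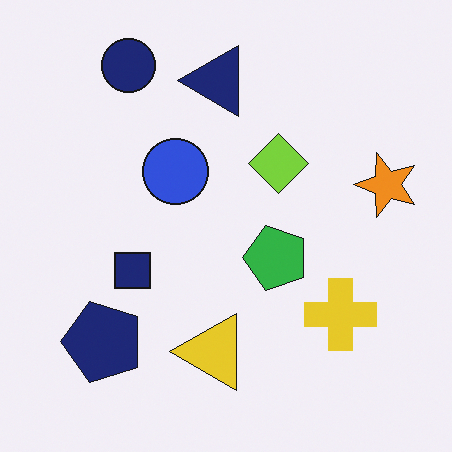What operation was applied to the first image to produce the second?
The image was rotated 90° counter-clockwise.

The navy circle sits in the top-right of the first image and the top-left of the second — consistent with a whole-image 90° counter-clockwise rotation.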